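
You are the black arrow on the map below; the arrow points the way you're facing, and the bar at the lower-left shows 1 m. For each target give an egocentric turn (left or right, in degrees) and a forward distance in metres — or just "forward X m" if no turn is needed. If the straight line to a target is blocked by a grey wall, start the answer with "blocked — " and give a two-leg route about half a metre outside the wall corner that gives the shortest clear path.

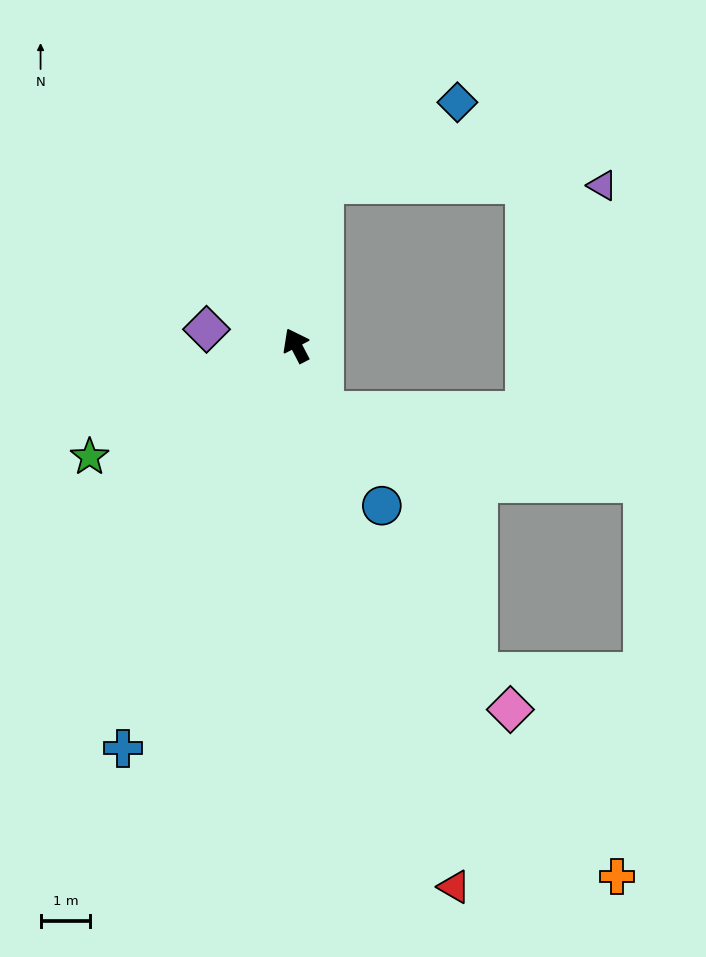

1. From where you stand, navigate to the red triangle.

turn left 169°, forward 11.3 m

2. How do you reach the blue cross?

turn left 129°, forward 8.8 m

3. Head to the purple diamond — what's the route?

turn left 52°, forward 1.8 m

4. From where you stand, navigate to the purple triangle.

blocked — turn right 37°, forward 3.3 m, then turn right 81°, forward 5.6 m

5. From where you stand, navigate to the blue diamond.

blocked — turn right 37°, forward 3.3 m, then turn right 50°, forward 3.2 m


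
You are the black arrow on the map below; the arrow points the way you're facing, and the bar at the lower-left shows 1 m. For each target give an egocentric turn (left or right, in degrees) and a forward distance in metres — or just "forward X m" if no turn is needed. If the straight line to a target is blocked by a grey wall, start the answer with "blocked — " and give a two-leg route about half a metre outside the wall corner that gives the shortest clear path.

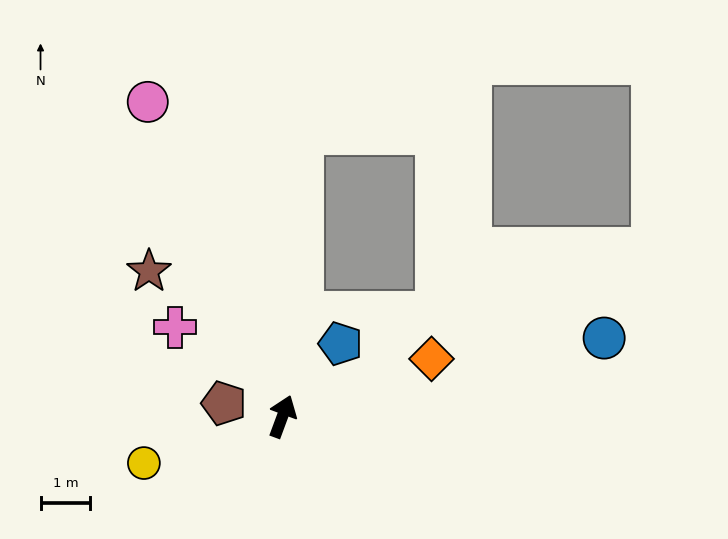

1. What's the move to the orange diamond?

turn right 49°, forward 3.2 m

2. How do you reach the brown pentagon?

turn left 98°, forward 1.2 m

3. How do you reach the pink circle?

turn left 44°, forward 6.9 m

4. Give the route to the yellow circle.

turn left 129°, forward 2.9 m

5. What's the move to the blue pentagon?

turn right 18°, forward 1.9 m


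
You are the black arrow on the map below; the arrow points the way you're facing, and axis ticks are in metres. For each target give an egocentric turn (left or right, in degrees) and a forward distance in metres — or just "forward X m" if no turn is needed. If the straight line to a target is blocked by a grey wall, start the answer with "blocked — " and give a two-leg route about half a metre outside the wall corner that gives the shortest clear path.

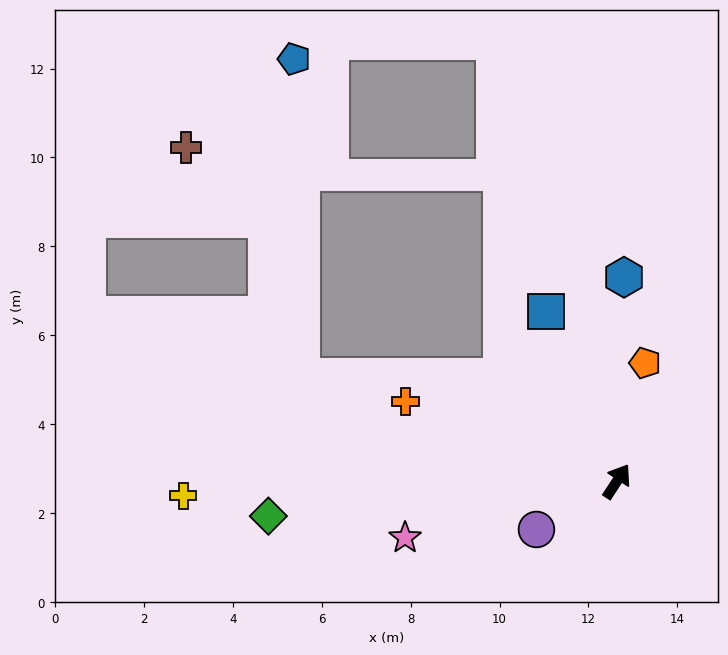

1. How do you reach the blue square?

turn left 56°, forward 4.1 m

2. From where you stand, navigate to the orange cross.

turn left 103°, forward 5.1 m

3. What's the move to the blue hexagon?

turn left 31°, forward 4.6 m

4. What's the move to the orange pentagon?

turn left 20°, forward 2.7 m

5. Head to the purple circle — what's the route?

turn left 154°, forward 2.1 m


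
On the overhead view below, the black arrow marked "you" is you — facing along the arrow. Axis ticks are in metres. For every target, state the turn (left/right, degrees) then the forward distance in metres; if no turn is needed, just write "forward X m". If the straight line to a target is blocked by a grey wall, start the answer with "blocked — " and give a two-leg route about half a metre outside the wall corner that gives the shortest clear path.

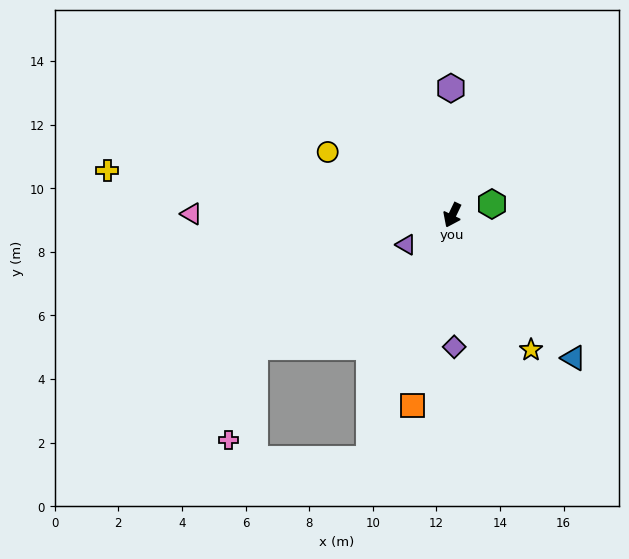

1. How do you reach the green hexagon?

turn left 131°, forward 1.3 m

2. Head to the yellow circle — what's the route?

turn right 91°, forward 4.4 m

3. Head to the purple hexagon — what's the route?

turn right 154°, forward 4.0 m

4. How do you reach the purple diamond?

turn left 26°, forward 4.1 m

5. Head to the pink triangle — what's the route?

turn right 65°, forward 8.2 m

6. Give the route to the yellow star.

turn left 56°, forward 4.9 m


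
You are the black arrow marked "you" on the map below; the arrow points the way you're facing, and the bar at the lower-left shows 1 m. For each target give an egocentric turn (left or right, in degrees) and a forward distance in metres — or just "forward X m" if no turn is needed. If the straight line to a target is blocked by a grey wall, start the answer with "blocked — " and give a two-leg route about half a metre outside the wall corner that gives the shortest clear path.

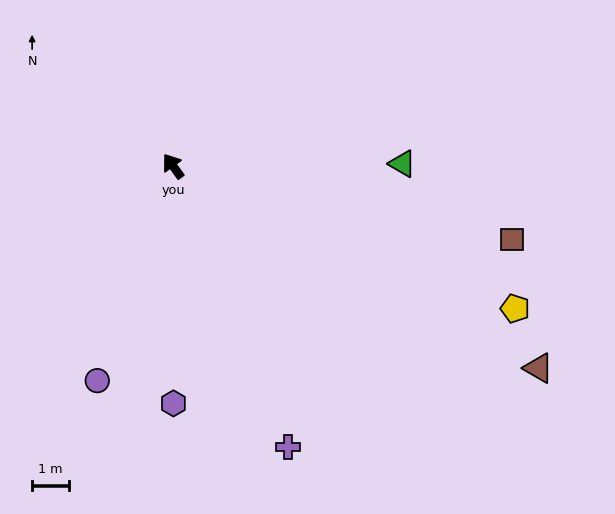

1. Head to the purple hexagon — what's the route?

turn left 144°, forward 6.5 m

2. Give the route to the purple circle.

turn left 125°, forward 6.2 m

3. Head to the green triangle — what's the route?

turn right 125°, forward 6.3 m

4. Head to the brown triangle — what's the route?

turn right 155°, forward 11.4 m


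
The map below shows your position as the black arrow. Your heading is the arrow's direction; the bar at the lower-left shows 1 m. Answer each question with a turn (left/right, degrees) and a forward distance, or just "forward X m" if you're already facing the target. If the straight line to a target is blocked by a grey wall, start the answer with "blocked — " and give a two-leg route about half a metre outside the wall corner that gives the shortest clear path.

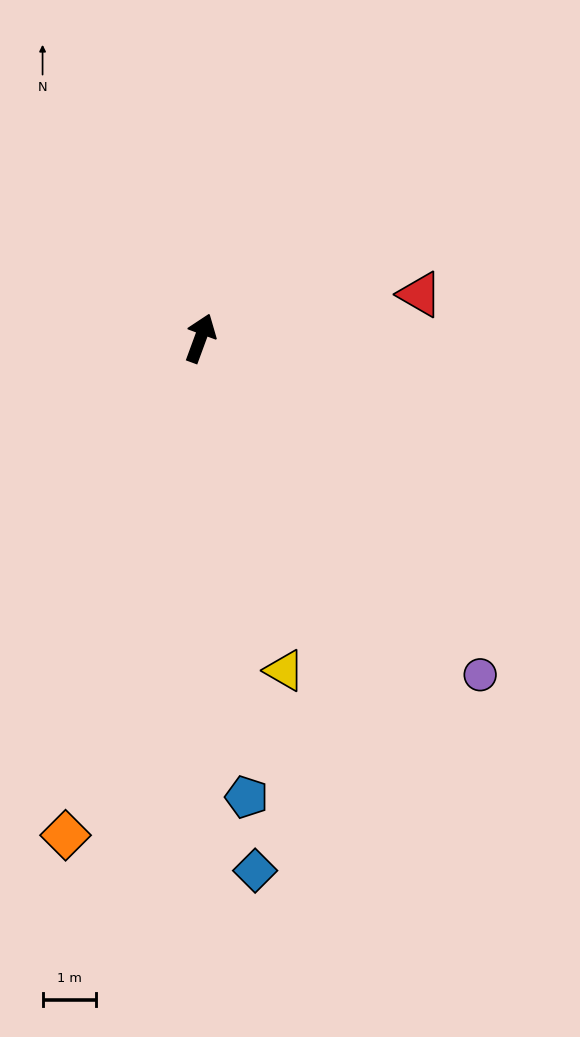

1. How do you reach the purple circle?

turn right 120°, forward 8.1 m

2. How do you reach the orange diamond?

turn right 175°, forward 9.6 m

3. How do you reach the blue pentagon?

turn right 154°, forward 8.6 m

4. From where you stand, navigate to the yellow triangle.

turn right 146°, forward 6.4 m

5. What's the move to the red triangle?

turn right 59°, forward 4.2 m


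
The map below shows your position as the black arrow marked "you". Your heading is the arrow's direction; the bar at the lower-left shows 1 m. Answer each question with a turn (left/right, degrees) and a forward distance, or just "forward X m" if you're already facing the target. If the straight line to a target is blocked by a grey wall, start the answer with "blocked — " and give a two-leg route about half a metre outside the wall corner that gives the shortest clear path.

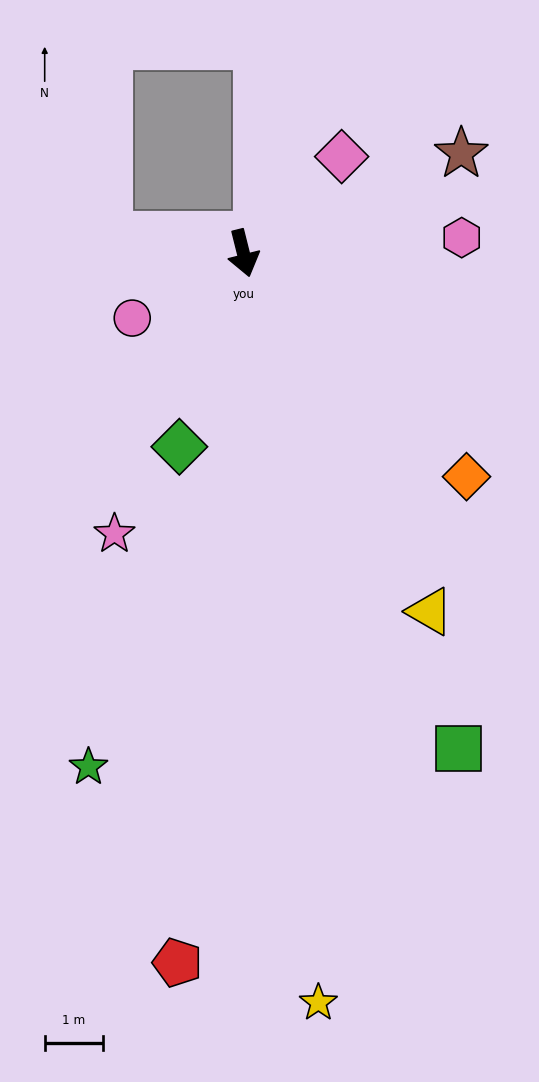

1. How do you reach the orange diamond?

turn left 31°, forward 5.4 m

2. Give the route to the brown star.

turn left 101°, forward 4.1 m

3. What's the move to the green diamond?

turn right 32°, forward 3.5 m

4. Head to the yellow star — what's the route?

turn right 8°, forward 12.9 m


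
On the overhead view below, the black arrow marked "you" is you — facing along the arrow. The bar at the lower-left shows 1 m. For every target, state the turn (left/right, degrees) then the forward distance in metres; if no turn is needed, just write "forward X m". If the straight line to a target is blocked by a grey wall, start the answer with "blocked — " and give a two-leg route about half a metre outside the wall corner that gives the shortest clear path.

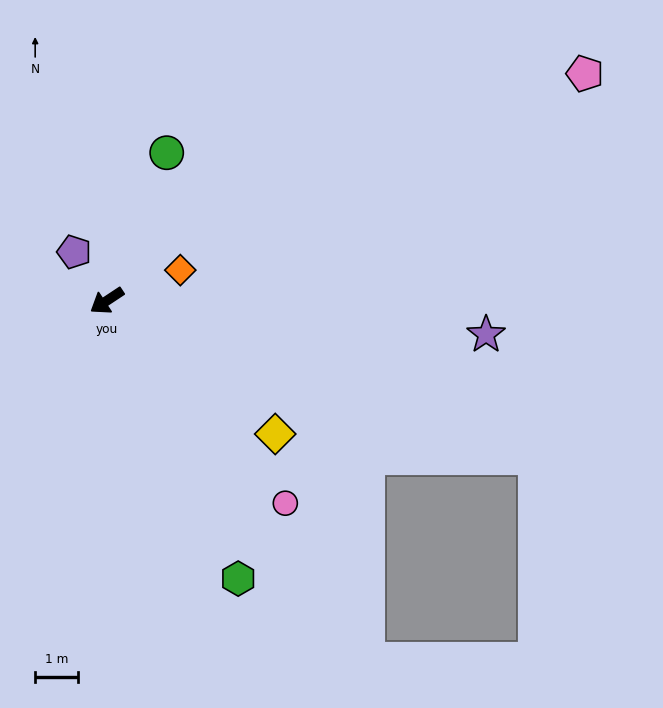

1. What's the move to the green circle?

turn right 146°, forward 3.8 m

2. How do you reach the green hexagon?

turn left 82°, forward 7.2 m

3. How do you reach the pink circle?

turn left 98°, forward 6.4 m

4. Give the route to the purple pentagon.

turn right 90°, forward 1.4 m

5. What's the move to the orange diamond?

turn left 169°, forward 1.9 m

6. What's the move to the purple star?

turn left 141°, forward 9.0 m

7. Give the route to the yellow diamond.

turn left 108°, forward 5.1 m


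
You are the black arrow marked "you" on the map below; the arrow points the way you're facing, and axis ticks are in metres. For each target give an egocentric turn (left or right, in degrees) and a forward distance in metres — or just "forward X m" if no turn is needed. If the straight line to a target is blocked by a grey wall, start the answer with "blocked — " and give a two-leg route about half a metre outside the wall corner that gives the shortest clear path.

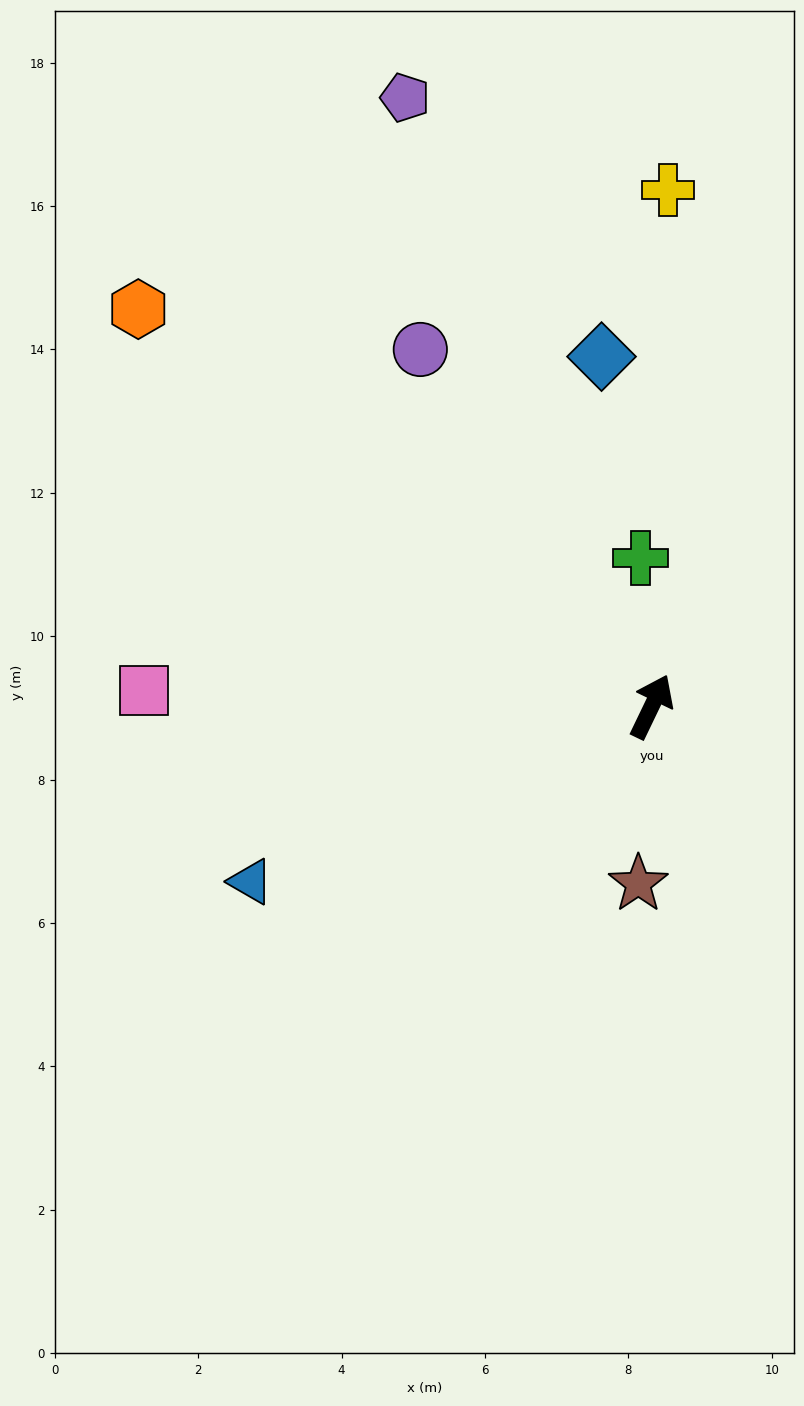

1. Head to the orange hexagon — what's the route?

turn left 78°, forward 9.1 m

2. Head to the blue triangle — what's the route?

turn left 139°, forward 6.1 m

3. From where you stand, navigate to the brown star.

turn right 159°, forward 2.5 m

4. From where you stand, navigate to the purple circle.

turn left 59°, forward 5.9 m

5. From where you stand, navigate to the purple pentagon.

turn left 48°, forward 9.2 m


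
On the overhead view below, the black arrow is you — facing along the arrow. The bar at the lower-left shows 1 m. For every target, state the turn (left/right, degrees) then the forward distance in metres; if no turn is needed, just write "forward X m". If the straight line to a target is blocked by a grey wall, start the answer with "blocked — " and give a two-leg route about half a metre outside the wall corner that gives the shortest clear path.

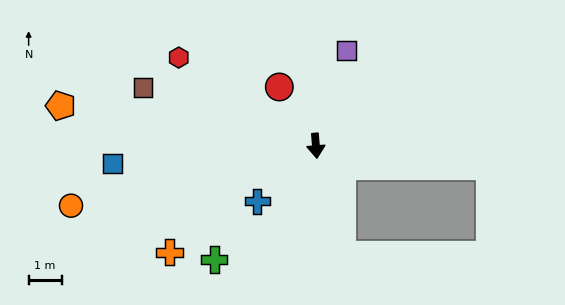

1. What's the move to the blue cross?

turn right 51°, forward 2.5 m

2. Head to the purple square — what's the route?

turn left 158°, forward 3.0 m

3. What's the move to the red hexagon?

turn right 127°, forward 5.0 m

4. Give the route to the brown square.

turn right 113°, forward 5.5 m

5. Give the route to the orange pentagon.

turn right 103°, forward 7.8 m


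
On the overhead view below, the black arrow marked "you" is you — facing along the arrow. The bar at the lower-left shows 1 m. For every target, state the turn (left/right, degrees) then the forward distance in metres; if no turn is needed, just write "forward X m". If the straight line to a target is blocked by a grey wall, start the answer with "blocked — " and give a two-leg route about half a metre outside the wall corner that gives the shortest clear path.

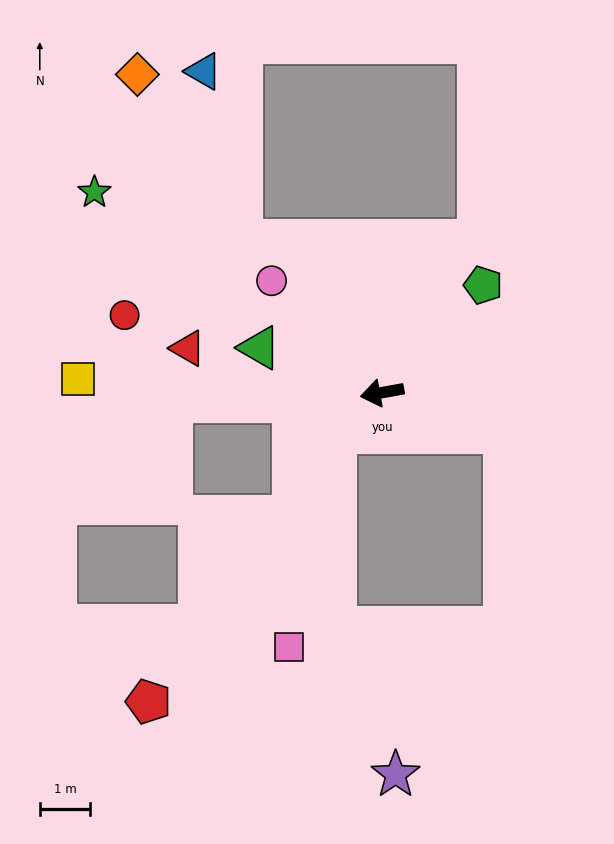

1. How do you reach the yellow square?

turn right 13°, forward 6.0 m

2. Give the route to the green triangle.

turn right 30°, forward 2.6 m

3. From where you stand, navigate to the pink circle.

turn right 56°, forward 3.1 m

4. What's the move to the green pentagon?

turn right 143°, forward 2.9 m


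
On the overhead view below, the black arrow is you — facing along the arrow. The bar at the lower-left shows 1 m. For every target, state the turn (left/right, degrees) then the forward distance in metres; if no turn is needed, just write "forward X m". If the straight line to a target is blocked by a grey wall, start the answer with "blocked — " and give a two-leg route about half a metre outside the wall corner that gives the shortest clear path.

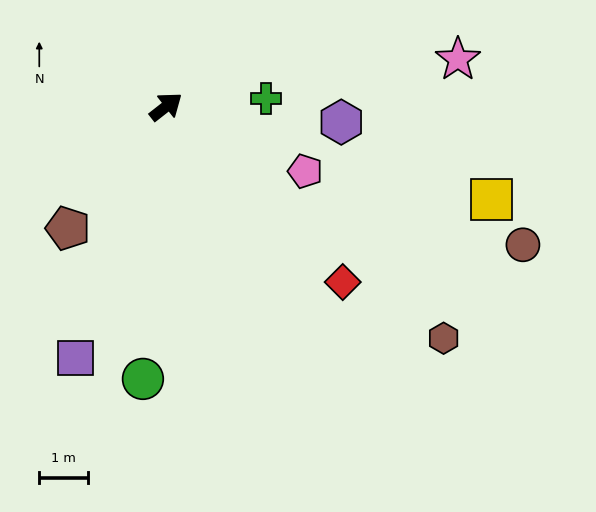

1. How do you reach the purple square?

turn right 148°, forward 5.5 m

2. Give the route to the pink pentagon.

turn right 63°, forward 3.2 m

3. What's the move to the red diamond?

turn right 83°, forward 5.2 m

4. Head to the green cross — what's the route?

turn right 33°, forward 2.1 m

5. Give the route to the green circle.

turn right 133°, forward 5.7 m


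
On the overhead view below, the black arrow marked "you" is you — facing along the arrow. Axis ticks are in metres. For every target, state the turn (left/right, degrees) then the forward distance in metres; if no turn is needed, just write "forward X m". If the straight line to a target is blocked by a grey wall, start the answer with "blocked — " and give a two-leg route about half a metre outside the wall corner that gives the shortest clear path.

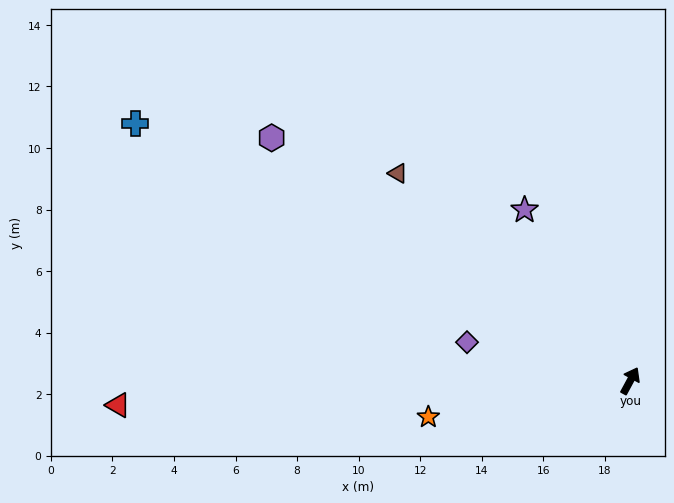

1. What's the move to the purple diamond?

turn left 105°, forward 5.5 m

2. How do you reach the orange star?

turn left 129°, forward 6.7 m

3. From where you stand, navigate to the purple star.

turn left 60°, forward 6.5 m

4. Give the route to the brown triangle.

turn left 77°, forward 10.1 m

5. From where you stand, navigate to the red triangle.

turn left 121°, forward 16.7 m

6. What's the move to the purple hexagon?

turn left 84°, forward 14.1 m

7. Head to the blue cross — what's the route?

turn left 91°, forward 18.1 m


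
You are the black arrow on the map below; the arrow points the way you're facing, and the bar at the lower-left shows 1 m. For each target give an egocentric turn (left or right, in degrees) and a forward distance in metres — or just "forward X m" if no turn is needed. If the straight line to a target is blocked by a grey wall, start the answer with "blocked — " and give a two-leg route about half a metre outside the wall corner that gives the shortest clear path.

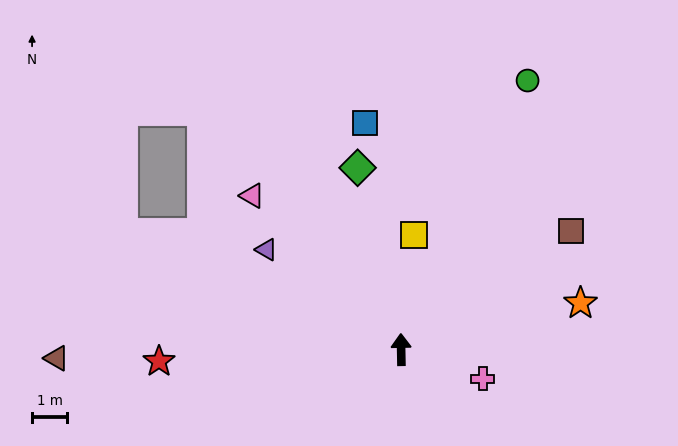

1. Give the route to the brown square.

turn right 56°, forward 5.8 m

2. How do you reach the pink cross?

turn right 111°, forward 2.4 m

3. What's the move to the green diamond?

turn left 12°, forward 5.3 m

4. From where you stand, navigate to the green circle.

turn right 26°, forward 8.4 m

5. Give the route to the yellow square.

turn right 7°, forward 3.3 m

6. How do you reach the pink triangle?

turn left 43°, forward 6.1 m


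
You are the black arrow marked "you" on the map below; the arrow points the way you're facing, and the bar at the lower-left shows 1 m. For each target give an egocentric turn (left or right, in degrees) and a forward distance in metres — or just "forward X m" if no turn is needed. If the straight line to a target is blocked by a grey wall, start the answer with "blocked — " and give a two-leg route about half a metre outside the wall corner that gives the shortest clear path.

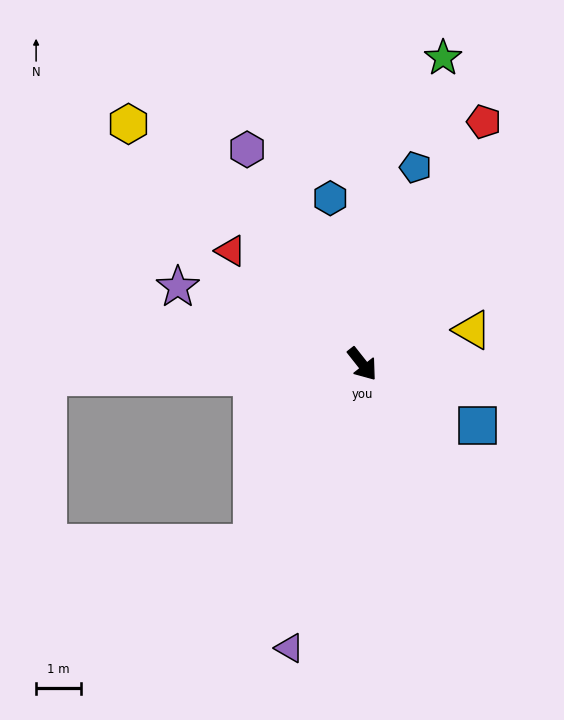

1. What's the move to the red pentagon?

turn left 115°, forward 6.1 m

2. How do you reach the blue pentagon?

turn left 127°, forward 4.6 m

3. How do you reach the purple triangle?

turn right 53°, forward 6.6 m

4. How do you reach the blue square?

turn left 24°, forward 2.9 m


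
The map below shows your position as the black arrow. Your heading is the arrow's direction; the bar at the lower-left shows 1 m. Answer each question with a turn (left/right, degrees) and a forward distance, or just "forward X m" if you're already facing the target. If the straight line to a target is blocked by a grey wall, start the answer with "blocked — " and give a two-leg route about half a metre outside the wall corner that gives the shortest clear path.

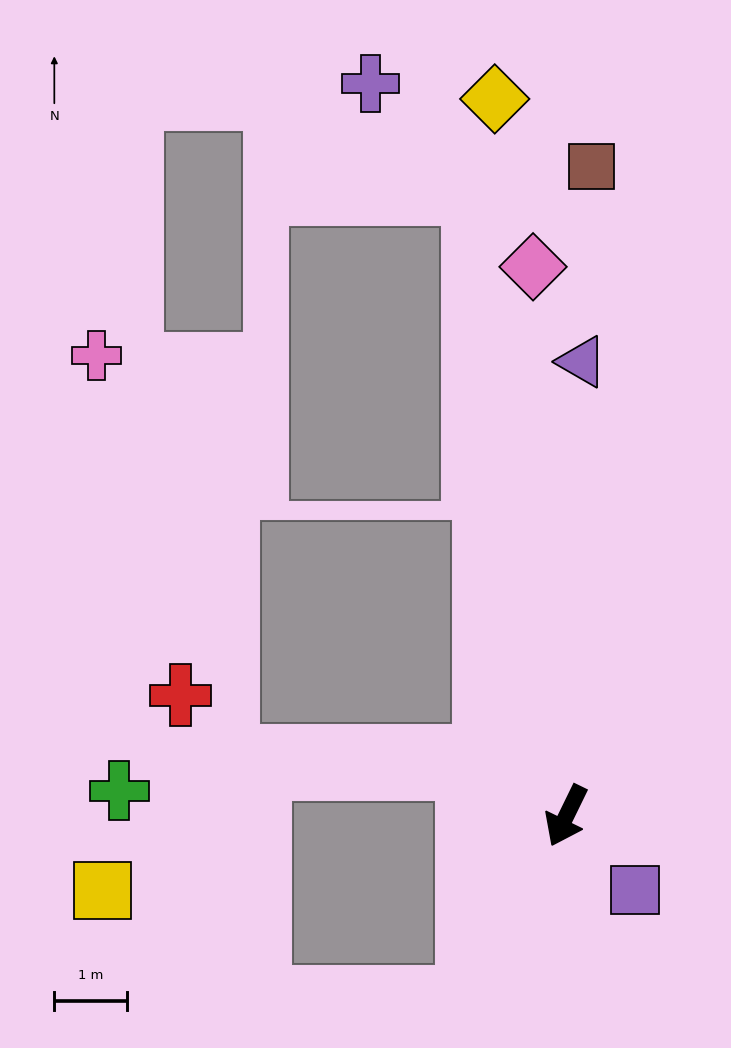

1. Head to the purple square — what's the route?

turn left 69°, forward 1.4 m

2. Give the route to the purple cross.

blocked — turn right 145°, forward 8.6 m, then turn left 34°, forward 2.1 m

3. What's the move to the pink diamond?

turn right 151°, forward 7.5 m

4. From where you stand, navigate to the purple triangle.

turn right 156°, forward 6.2 m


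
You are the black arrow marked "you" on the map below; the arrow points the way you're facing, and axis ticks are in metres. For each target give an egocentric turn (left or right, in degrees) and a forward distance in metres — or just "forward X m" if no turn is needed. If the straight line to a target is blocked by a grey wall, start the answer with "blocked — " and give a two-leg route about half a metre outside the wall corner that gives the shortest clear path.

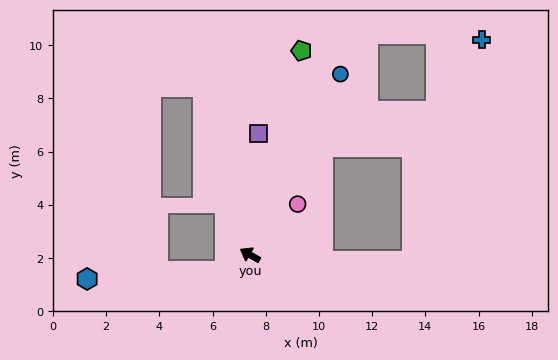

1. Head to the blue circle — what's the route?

turn right 87°, forward 7.6 m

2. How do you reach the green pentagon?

turn right 74°, forward 7.9 m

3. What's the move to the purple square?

turn right 64°, forward 4.6 m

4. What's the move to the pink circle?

turn right 103°, forward 2.6 m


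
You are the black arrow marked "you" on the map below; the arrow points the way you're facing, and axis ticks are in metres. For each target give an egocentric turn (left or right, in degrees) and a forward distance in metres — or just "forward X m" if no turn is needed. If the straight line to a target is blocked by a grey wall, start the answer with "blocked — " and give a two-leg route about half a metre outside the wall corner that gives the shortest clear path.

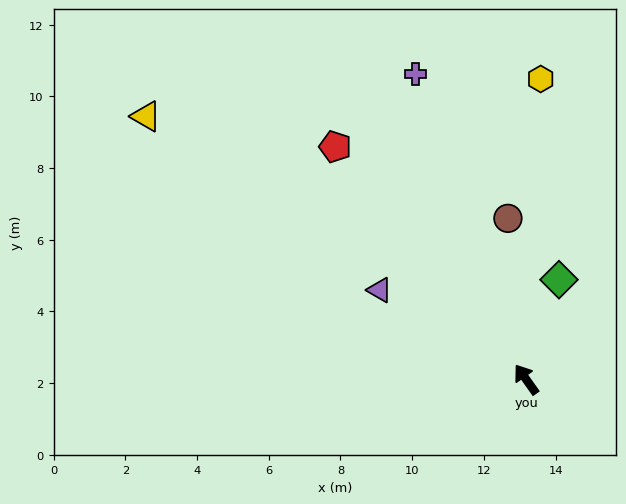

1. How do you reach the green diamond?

turn right 53°, forward 2.9 m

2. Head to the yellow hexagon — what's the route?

turn right 38°, forward 8.4 m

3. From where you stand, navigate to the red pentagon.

turn left 4°, forward 8.4 m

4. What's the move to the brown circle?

turn right 29°, forward 4.5 m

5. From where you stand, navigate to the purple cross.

turn right 15°, forward 9.1 m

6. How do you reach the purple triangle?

turn left 23°, forward 4.8 m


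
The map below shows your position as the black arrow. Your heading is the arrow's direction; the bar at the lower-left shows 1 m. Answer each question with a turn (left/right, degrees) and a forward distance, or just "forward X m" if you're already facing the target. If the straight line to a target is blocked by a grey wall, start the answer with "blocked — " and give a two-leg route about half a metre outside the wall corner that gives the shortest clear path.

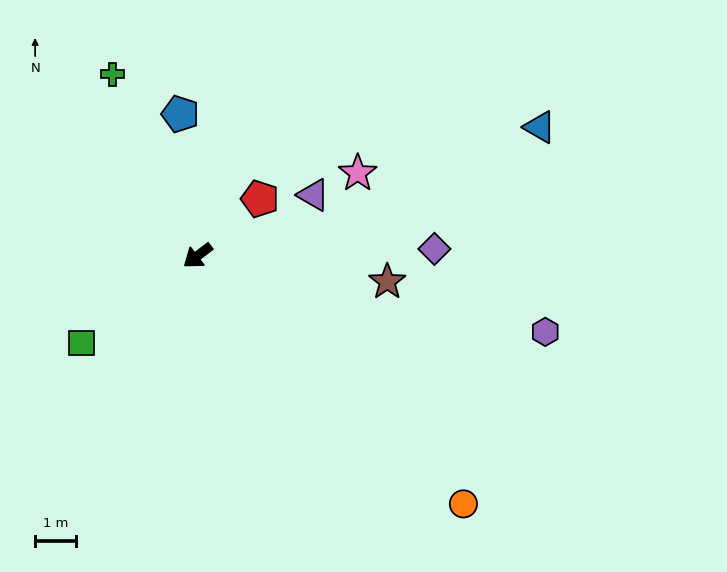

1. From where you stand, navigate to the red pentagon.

turn right 175°, forward 2.1 m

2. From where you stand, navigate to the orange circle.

turn left 100°, forward 8.9 m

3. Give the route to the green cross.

turn right 102°, forward 4.9 m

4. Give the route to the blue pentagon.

turn right 120°, forward 3.5 m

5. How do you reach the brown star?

turn left 135°, forward 4.7 m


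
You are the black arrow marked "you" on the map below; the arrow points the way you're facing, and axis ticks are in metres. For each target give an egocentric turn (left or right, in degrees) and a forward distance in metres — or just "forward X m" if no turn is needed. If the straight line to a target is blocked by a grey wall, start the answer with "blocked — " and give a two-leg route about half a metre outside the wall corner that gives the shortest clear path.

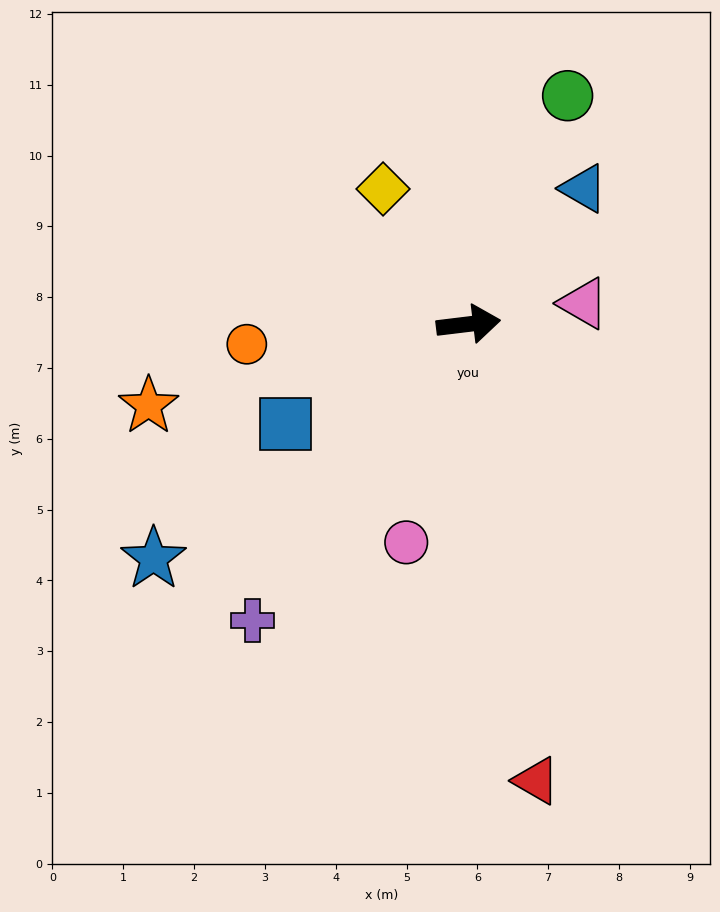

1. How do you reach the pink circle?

turn right 113°, forward 3.2 m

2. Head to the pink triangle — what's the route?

turn left 3°, forward 1.6 m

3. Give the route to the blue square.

turn right 158°, forward 2.9 m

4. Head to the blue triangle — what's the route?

turn left 43°, forward 2.5 m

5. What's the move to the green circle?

turn left 60°, forward 3.5 m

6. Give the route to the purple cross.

turn right 133°, forward 5.2 m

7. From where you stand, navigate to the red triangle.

turn right 89°, forward 6.5 m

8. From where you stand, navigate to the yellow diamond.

turn left 115°, forward 2.3 m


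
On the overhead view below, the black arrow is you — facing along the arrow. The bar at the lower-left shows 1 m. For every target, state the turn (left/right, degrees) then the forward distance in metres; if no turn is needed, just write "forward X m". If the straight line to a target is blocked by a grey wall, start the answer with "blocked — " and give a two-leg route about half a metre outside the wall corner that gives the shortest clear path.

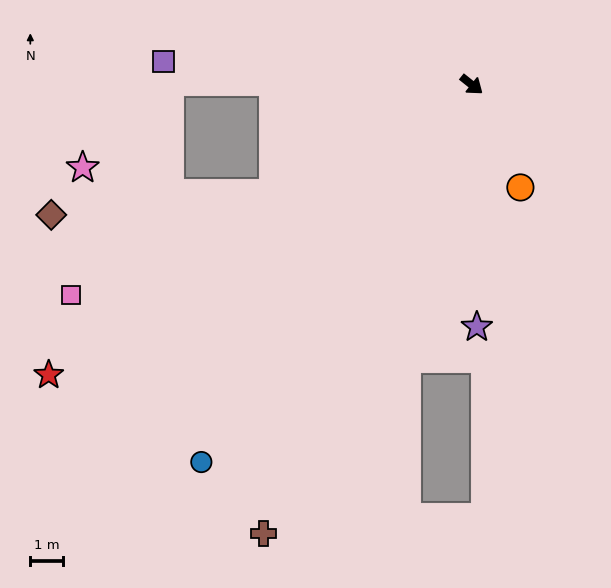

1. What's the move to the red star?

turn right 107°, forward 15.6 m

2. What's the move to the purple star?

turn right 50°, forward 7.4 m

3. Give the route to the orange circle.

turn right 26°, forward 3.5 m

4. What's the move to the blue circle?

turn right 87°, forward 14.2 m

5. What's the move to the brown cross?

turn right 76°, forward 15.1 m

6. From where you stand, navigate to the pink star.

blocked — turn right 142°, forward 9.2 m, then turn left 45°, forward 3.7 m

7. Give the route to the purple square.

turn right 146°, forward 9.4 m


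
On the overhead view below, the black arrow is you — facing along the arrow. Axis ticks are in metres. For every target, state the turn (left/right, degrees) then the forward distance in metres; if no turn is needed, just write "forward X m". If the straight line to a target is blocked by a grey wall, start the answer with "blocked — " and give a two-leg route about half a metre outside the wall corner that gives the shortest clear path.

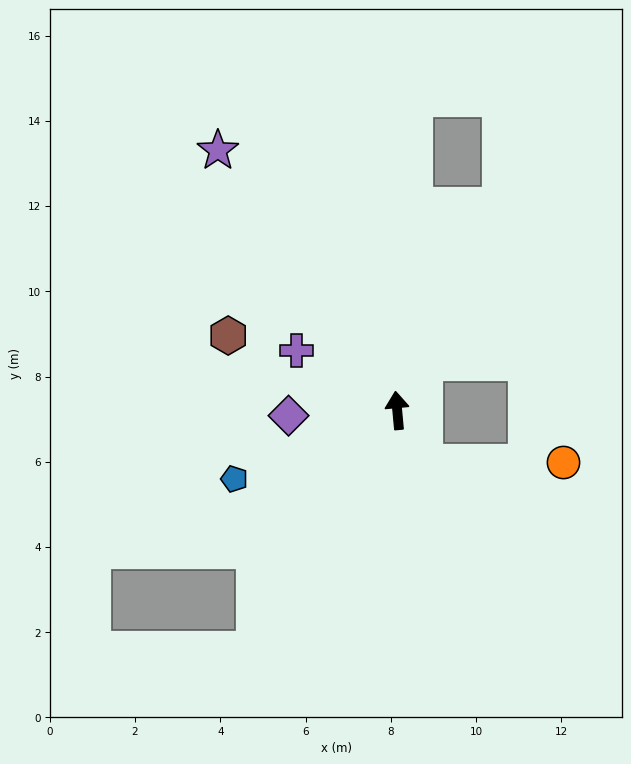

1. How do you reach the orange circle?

blocked — turn right 158°, forward 1.4 m, then turn left 63°, forward 3.3 m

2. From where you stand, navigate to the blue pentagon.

turn left 108°, forward 4.1 m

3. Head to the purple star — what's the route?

turn left 29°, forward 7.4 m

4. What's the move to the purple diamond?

turn left 87°, forward 2.6 m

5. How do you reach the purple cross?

turn left 54°, forward 2.7 m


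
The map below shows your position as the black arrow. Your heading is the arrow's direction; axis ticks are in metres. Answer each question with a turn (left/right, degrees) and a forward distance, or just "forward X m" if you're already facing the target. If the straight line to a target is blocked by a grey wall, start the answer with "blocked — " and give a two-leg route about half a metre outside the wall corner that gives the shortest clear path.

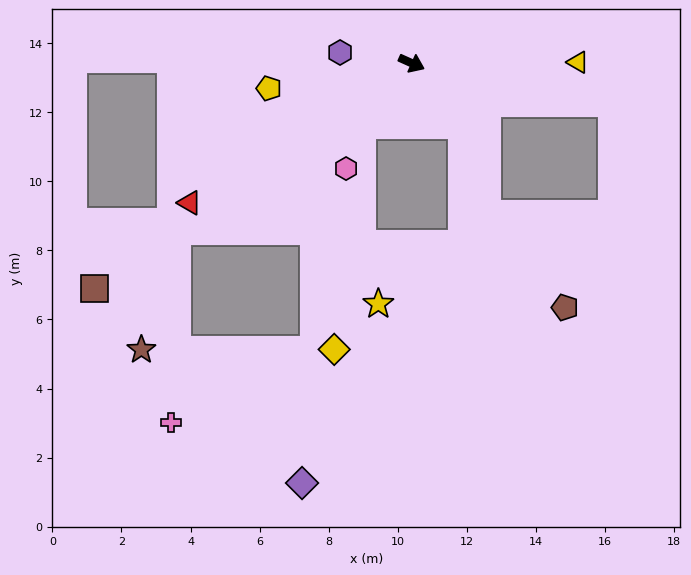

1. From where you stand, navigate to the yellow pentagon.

turn right 146°, forward 4.2 m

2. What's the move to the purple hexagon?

turn right 164°, forward 2.1 m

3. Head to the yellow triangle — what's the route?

turn left 24°, forward 4.8 m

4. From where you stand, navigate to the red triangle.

turn right 124°, forward 7.6 m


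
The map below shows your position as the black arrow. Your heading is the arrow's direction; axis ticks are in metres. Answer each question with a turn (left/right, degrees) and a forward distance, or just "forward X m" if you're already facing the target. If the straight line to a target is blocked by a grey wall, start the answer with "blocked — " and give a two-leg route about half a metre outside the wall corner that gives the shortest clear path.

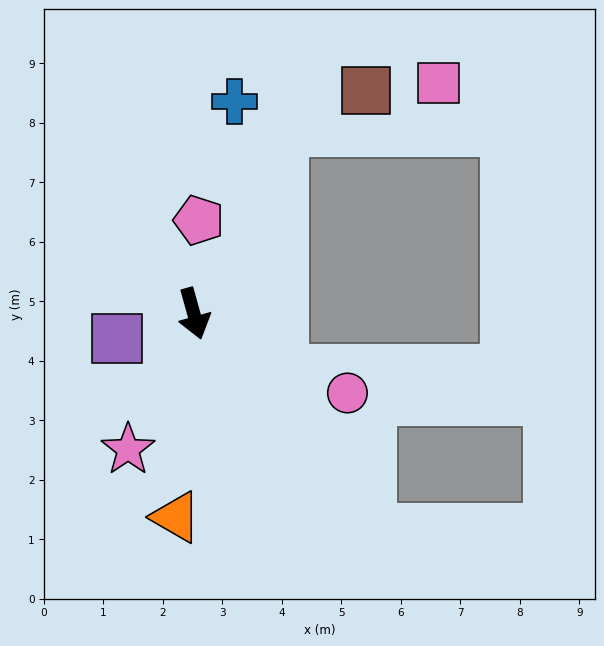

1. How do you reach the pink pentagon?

turn left 161°, forward 1.6 m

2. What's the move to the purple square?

turn right 88°, forward 1.4 m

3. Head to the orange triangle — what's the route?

turn right 21°, forward 3.4 m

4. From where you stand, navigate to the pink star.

turn right 41°, forward 2.5 m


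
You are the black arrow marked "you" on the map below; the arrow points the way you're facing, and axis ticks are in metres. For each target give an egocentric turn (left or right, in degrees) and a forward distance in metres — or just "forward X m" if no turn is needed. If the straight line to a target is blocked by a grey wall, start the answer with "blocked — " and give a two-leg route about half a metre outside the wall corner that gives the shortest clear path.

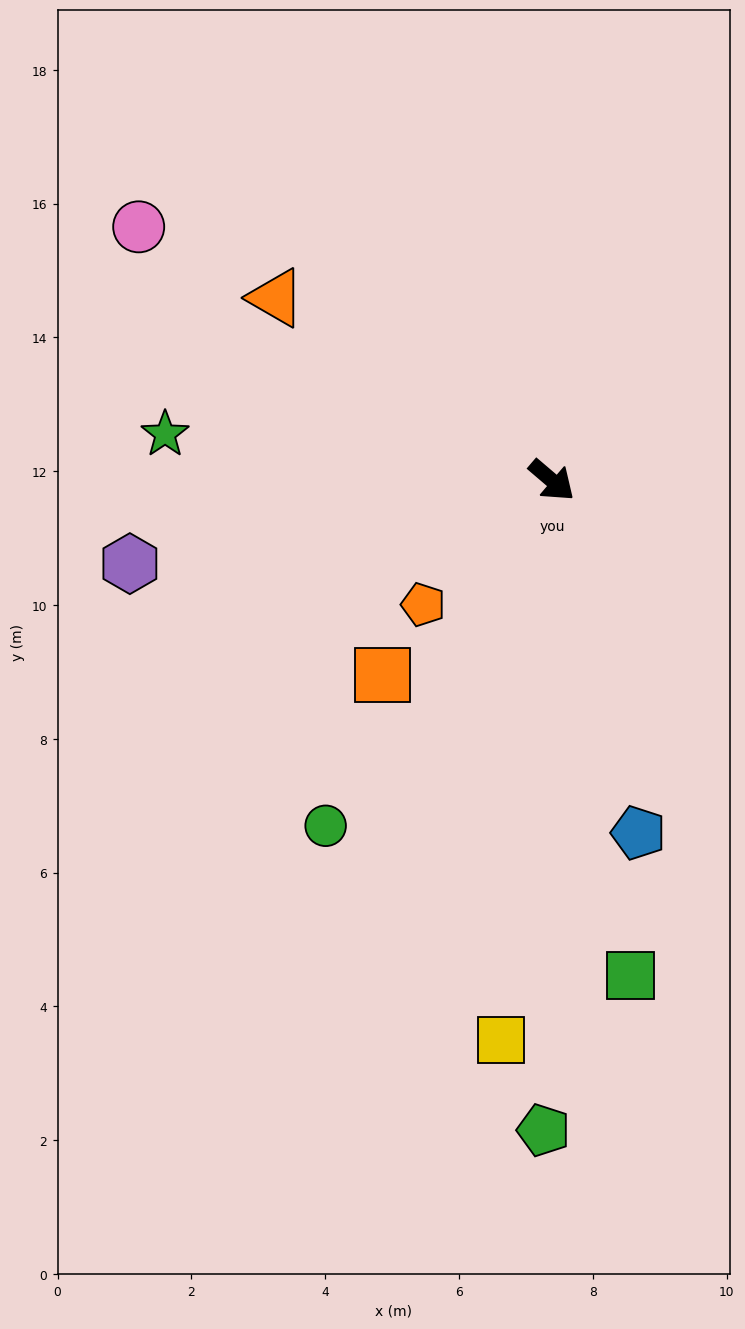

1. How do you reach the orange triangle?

turn right 173°, forward 4.9 m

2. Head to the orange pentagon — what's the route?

turn right 96°, forward 2.7 m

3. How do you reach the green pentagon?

turn right 50°, forward 9.7 m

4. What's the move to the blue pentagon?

turn right 36°, forward 5.4 m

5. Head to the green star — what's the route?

turn right 146°, forward 5.8 m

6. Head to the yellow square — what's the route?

turn right 55°, forward 8.4 m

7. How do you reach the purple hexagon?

turn right 128°, forward 6.4 m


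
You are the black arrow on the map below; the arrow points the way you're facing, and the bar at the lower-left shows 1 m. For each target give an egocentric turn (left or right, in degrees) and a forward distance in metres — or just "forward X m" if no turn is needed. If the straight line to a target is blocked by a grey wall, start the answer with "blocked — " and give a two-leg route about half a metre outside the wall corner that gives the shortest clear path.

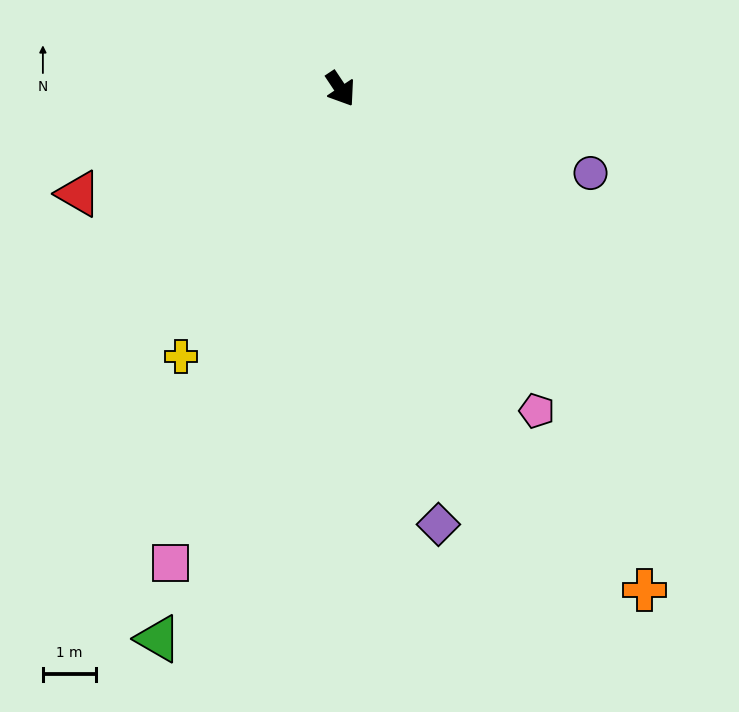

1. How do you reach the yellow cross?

turn right 64°, forward 5.9 m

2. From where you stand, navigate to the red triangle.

turn right 102°, forward 5.3 m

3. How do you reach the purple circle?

turn left 38°, forward 5.0 m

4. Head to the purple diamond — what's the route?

turn right 21°, forward 8.4 m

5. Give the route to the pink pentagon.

turn right 2°, forward 7.1 m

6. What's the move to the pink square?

turn right 53°, forward 9.5 m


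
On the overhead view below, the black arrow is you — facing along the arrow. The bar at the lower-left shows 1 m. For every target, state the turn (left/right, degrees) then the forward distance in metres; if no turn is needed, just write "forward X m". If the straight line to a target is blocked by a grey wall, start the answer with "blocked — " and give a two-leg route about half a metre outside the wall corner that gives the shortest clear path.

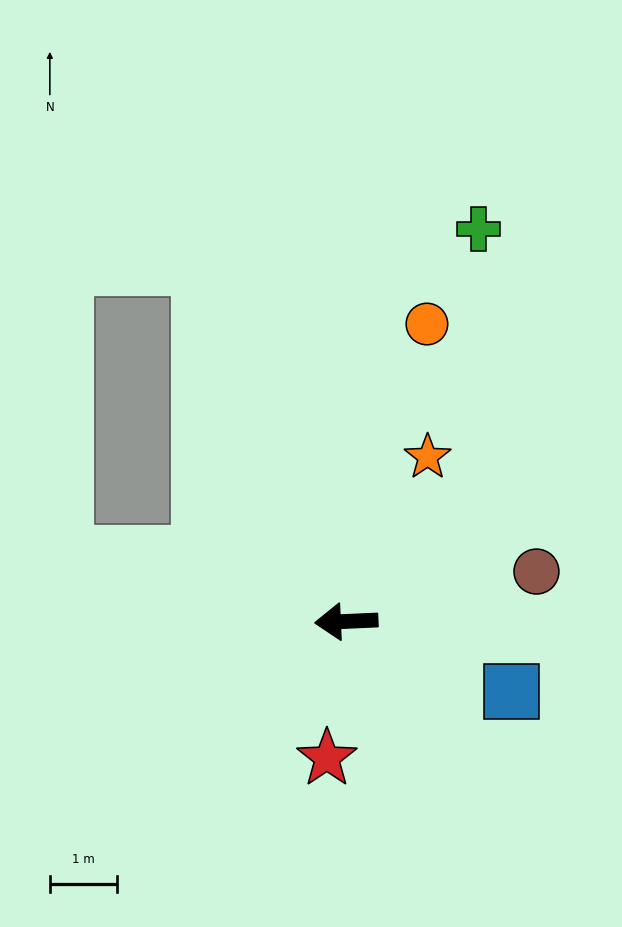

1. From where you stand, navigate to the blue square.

turn left 154°, forward 2.7 m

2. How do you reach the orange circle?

turn right 108°, forward 4.6 m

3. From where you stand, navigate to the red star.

turn left 79°, forward 2.0 m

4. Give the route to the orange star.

turn right 119°, forward 2.7 m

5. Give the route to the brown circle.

turn right 168°, forward 2.9 m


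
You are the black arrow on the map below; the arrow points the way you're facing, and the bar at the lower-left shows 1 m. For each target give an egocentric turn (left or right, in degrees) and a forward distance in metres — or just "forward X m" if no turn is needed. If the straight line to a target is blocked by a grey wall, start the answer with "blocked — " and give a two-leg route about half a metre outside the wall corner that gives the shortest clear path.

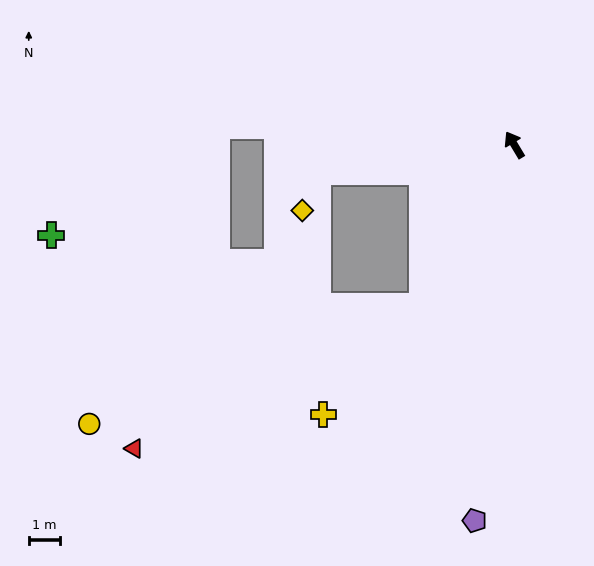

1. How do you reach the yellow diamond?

blocked — turn left 67°, forward 6.4 m, then turn left 60°, forward 1.3 m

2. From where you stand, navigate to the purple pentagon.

turn left 143°, forward 12.2 m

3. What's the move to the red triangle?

blocked — turn left 119°, forward 6.0 m, then turn right 34°, forward 10.4 m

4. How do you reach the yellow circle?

blocked — turn left 119°, forward 6.0 m, then turn right 40°, forward 11.4 m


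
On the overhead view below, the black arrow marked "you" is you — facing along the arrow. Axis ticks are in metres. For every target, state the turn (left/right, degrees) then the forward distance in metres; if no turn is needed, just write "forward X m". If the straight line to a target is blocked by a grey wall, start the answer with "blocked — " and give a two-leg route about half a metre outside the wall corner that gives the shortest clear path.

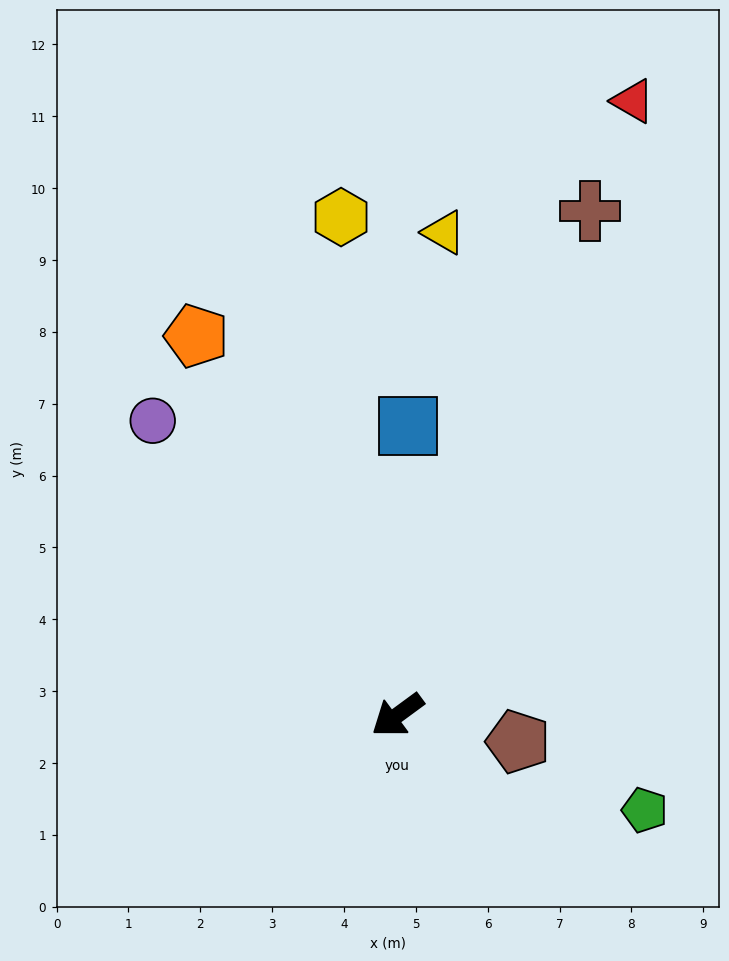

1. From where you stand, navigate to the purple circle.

turn right 87°, forward 5.3 m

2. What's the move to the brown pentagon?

turn left 131°, forward 1.7 m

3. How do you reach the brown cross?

turn right 147°, forward 7.5 m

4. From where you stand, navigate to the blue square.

turn right 128°, forward 4.0 m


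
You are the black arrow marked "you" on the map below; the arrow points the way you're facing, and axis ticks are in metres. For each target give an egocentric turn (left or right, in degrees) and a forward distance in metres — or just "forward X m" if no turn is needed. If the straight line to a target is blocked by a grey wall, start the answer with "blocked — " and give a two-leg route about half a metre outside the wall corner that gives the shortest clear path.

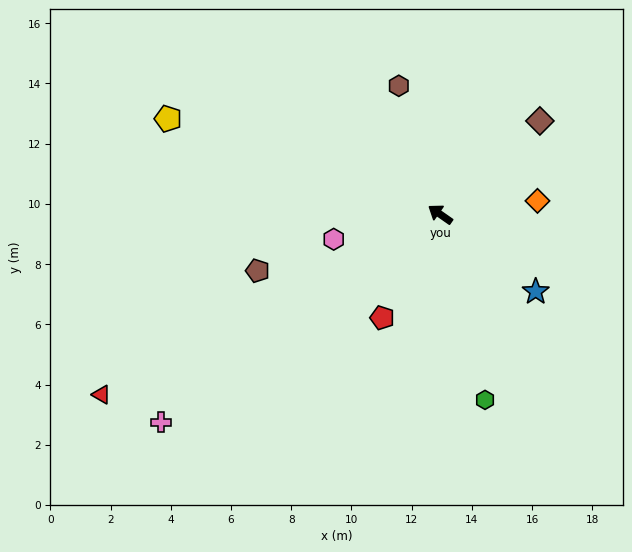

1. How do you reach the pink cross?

turn left 72°, forward 11.6 m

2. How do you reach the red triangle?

turn left 63°, forward 12.7 m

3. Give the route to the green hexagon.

turn left 139°, forward 6.3 m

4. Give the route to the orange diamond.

turn right 137°, forward 3.3 m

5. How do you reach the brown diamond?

turn right 102°, forward 4.5 m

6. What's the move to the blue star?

turn left 176°, forward 4.1 m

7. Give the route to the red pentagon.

turn left 96°, forward 3.9 m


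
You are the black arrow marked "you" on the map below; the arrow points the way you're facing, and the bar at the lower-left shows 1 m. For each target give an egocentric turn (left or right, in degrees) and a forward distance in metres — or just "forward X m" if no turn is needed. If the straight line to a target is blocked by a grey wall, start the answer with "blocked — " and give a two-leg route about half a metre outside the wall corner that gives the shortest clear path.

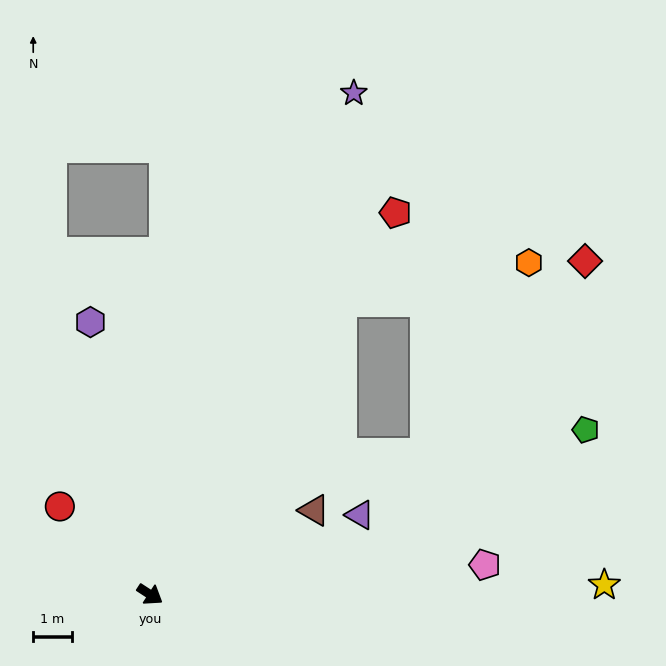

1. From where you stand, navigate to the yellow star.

turn left 34°, forward 11.8 m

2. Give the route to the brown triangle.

turn left 60°, forward 4.8 m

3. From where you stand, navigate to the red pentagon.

turn left 90°, forward 11.8 m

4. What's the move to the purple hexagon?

turn left 135°, forward 7.2 m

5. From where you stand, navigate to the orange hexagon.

blocked — turn left 90°, forward 9.1 m, then turn right 45°, forward 5.0 m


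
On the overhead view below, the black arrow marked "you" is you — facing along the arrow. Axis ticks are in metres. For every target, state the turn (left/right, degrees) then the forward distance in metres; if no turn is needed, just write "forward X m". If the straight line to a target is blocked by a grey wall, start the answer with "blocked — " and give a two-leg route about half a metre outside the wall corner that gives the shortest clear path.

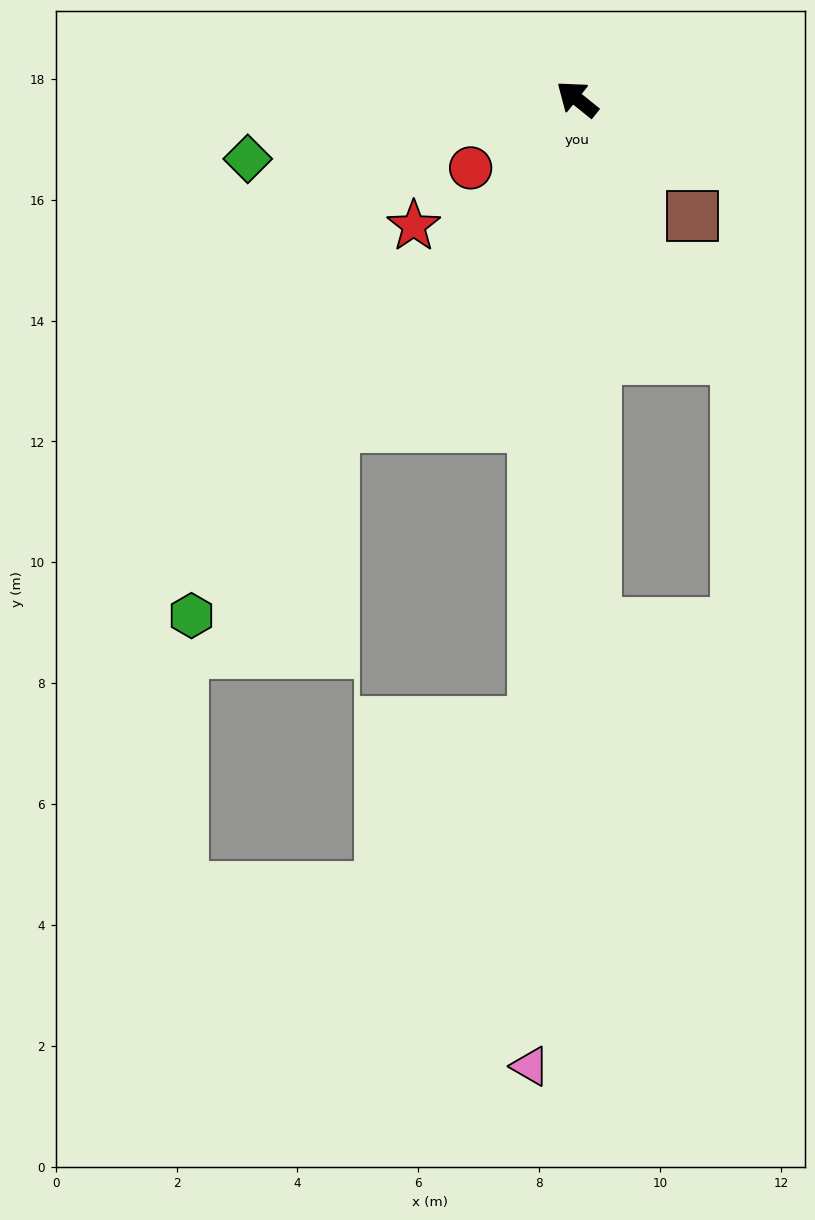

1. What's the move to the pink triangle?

turn left 126°, forward 16.0 m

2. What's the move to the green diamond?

turn left 49°, forward 5.5 m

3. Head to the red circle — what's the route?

turn left 72°, forward 2.1 m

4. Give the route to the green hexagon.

turn left 92°, forward 10.7 m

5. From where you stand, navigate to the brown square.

turn left 173°, forward 2.7 m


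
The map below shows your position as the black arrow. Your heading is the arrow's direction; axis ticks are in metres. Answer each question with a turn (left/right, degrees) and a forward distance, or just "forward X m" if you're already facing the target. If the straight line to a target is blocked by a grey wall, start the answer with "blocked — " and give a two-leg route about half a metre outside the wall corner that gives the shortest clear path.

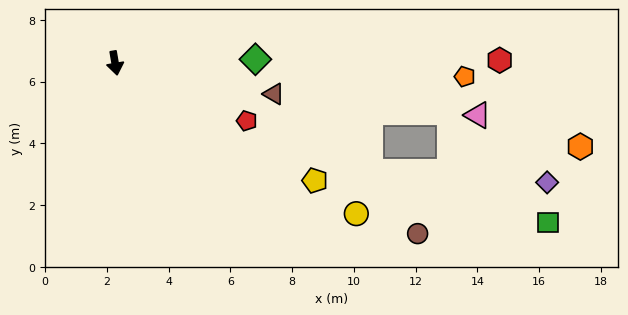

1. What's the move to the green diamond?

turn left 82°, forward 4.5 m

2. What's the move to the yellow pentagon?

turn left 50°, forward 7.5 m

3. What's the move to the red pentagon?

turn left 57°, forward 4.7 m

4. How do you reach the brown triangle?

turn left 69°, forward 5.2 m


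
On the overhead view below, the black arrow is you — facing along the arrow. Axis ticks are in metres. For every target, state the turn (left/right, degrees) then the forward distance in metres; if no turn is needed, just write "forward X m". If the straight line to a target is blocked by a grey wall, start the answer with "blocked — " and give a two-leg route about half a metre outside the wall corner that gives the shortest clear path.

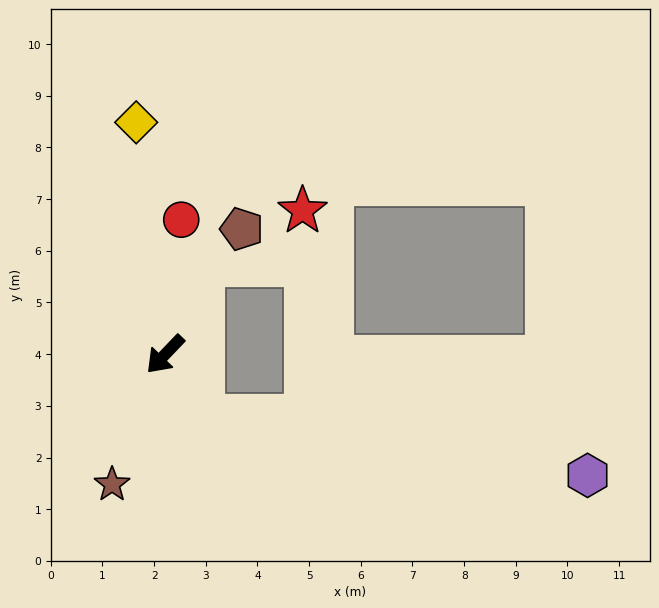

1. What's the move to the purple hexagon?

blocked — turn left 75°, forward 1.4 m, then turn left 50°, forward 7.5 m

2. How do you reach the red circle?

turn right 143°, forward 2.6 m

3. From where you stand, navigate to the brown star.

turn left 22°, forward 2.7 m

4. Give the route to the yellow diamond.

turn right 129°, forward 4.5 m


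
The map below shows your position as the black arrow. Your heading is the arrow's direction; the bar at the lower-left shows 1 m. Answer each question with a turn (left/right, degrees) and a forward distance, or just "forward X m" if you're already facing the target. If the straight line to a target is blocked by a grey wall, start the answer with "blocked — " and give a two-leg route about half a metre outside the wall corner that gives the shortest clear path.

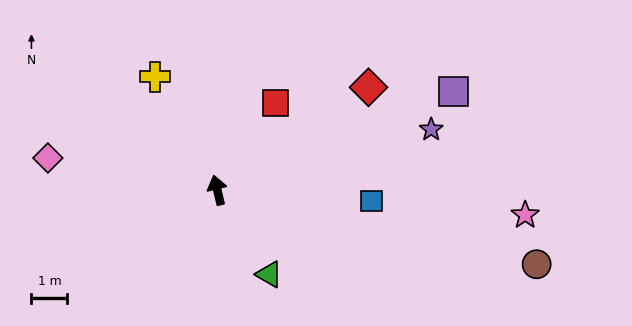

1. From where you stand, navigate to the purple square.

turn right 81°, forward 7.1 m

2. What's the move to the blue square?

turn right 108°, forward 4.3 m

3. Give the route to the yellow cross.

turn left 15°, forward 3.6 m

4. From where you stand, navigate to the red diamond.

turn right 69°, forward 5.1 m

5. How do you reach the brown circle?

turn right 117°, forward 9.1 m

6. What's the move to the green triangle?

turn right 162°, forward 2.7 m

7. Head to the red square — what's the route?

turn right 47°, forward 2.9 m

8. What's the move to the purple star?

turn right 88°, forward 6.2 m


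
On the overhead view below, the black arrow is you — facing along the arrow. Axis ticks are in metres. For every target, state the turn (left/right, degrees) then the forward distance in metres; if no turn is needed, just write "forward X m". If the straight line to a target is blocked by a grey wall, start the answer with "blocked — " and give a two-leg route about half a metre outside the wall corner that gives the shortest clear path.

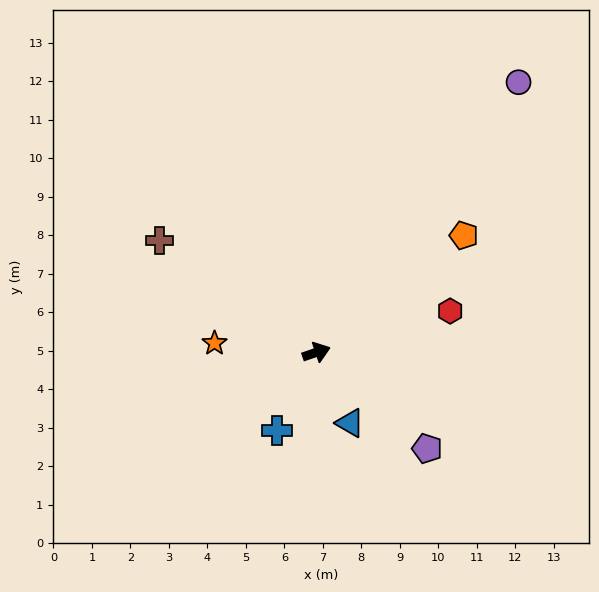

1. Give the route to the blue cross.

turn right 136°, forward 2.3 m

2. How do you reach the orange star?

turn left 156°, forward 2.7 m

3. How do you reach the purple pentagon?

turn right 60°, forward 3.8 m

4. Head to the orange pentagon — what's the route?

turn left 20°, forward 4.9 m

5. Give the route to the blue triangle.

turn right 83°, forward 2.0 m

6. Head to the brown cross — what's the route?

turn left 126°, forward 5.0 m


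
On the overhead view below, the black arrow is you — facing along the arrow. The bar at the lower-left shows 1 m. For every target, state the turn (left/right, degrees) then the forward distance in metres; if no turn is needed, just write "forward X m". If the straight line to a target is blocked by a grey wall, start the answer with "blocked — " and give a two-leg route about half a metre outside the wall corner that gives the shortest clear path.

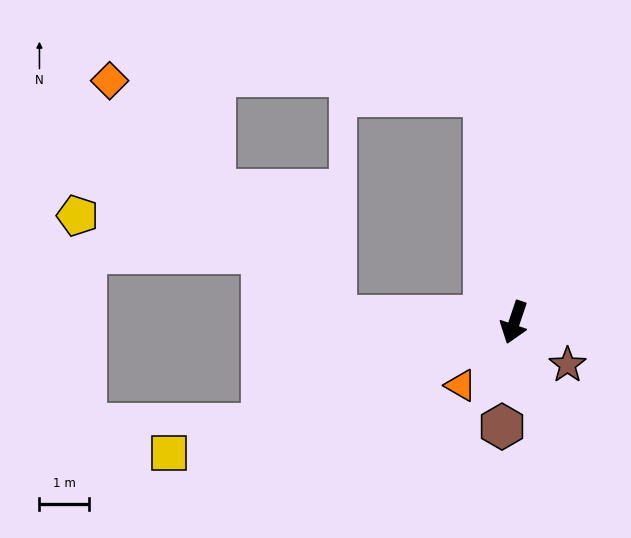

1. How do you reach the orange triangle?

turn right 22°, forward 1.7 m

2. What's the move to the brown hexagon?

turn left 12°, forward 2.1 m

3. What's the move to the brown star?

turn left 70°, forward 1.4 m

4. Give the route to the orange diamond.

blocked — turn right 73°, forward 3.6 m, then turn right 45°, forward 6.5 m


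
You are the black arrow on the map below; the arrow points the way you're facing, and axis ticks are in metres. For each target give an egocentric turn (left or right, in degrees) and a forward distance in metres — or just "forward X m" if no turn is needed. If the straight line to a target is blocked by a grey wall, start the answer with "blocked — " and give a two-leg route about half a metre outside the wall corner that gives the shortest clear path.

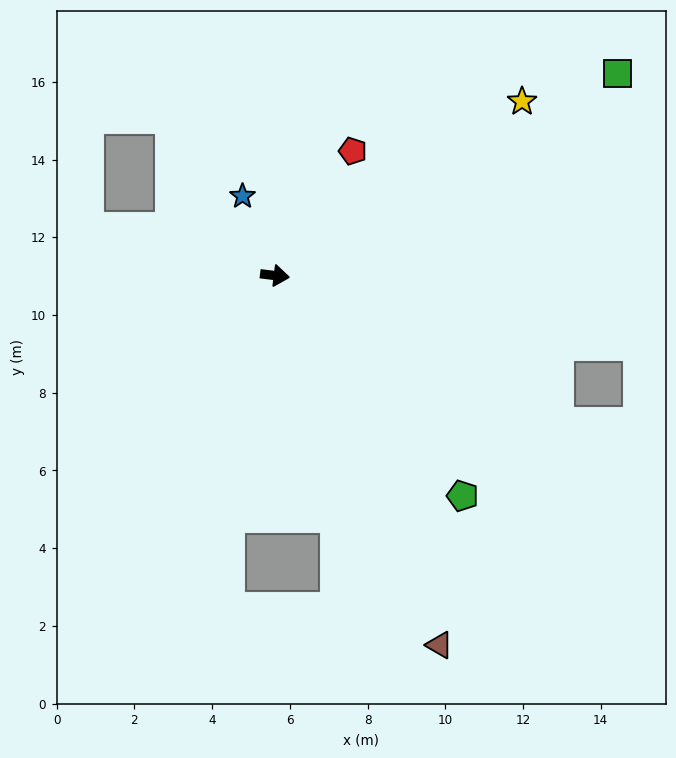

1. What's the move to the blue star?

turn left 119°, forward 2.2 m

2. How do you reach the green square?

turn left 38°, forward 10.2 m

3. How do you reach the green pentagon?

turn right 43°, forward 7.4 m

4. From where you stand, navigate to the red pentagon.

turn left 65°, forward 3.8 m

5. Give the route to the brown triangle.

turn right 59°, forward 10.4 m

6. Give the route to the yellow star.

turn left 42°, forward 7.8 m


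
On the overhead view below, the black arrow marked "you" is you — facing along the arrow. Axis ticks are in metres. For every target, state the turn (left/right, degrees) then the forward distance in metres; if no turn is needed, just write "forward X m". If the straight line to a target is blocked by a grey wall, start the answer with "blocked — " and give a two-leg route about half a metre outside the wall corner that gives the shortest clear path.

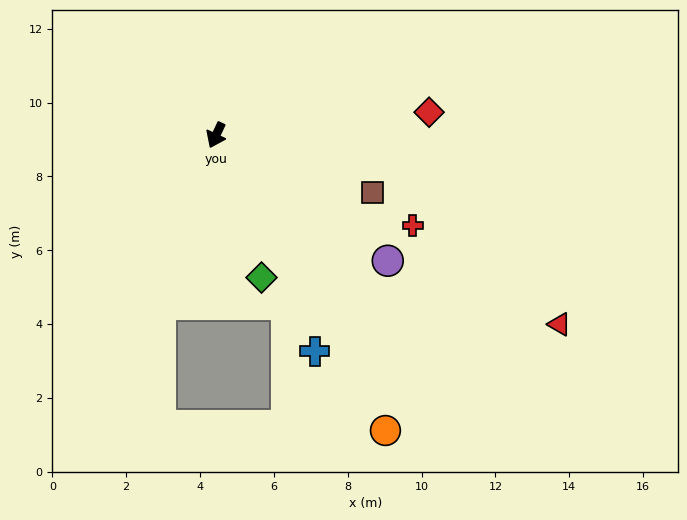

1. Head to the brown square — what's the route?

turn left 95°, forward 4.5 m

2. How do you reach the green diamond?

turn left 43°, forward 4.0 m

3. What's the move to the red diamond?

turn left 121°, forward 5.8 m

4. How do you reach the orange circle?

turn left 55°, forward 9.2 m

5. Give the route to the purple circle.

turn left 79°, forward 5.8 m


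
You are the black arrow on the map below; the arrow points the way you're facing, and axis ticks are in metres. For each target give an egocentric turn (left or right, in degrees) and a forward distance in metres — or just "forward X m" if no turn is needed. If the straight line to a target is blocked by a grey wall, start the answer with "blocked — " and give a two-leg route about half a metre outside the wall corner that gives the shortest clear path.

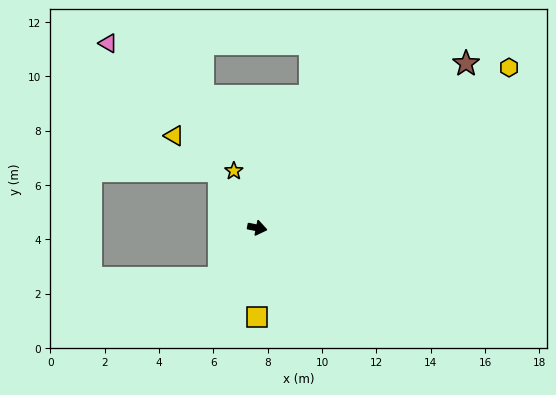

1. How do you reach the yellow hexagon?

turn left 44°, forward 11.0 m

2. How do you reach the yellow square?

turn right 79°, forward 3.3 m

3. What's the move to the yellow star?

turn left 123°, forward 2.3 m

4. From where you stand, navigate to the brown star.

turn left 49°, forward 9.8 m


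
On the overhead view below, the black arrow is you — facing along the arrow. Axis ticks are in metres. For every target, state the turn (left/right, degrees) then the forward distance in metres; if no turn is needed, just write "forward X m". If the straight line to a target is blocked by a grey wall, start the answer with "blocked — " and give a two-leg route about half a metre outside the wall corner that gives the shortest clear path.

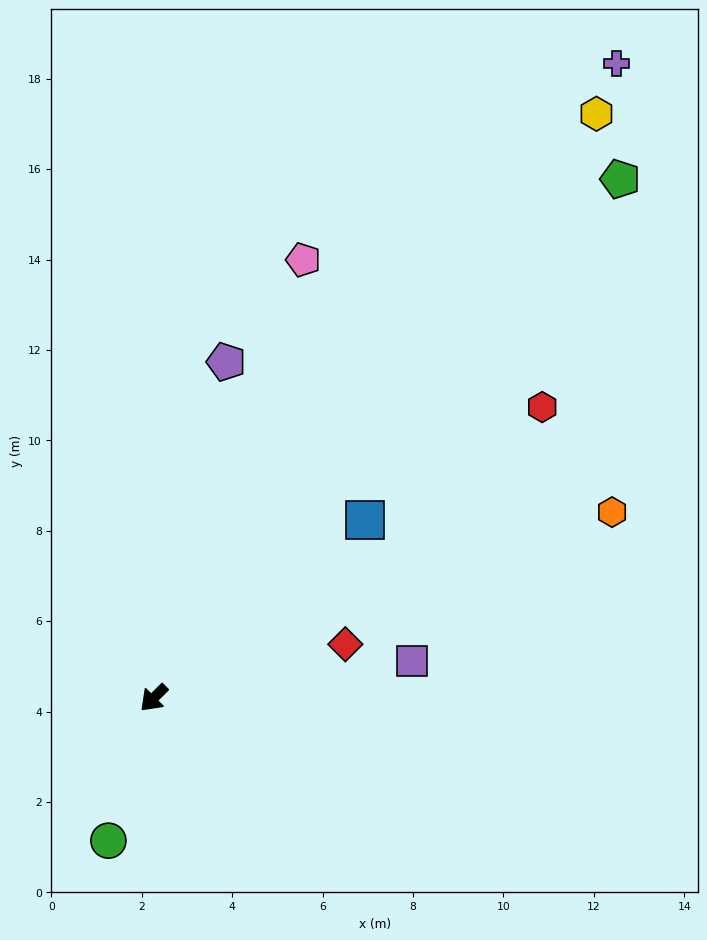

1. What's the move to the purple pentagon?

turn right 147°, forward 7.6 m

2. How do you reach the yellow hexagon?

turn right 172°, forward 16.2 m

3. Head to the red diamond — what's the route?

turn left 151°, forward 4.4 m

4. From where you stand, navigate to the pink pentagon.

turn right 154°, forward 10.2 m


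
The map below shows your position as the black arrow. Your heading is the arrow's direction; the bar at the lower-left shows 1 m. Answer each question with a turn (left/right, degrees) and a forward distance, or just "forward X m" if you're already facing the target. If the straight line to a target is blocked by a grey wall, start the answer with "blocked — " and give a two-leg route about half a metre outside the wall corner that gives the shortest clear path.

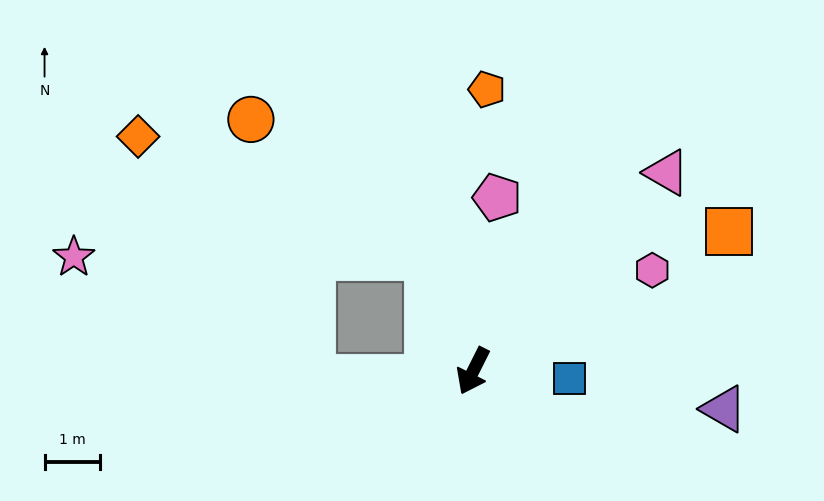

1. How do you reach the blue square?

turn left 112°, forward 1.7 m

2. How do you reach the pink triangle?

turn left 162°, forward 5.0 m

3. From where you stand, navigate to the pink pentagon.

turn right 161°, forward 3.1 m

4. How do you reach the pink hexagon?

turn left 146°, forward 3.7 m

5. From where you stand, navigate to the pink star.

blocked — turn right 132°, forward 2.2 m, then turn left 69°, forward 6.3 m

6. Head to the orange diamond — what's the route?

blocked — turn right 132°, forward 2.2 m, then turn left 46°, forward 5.6 m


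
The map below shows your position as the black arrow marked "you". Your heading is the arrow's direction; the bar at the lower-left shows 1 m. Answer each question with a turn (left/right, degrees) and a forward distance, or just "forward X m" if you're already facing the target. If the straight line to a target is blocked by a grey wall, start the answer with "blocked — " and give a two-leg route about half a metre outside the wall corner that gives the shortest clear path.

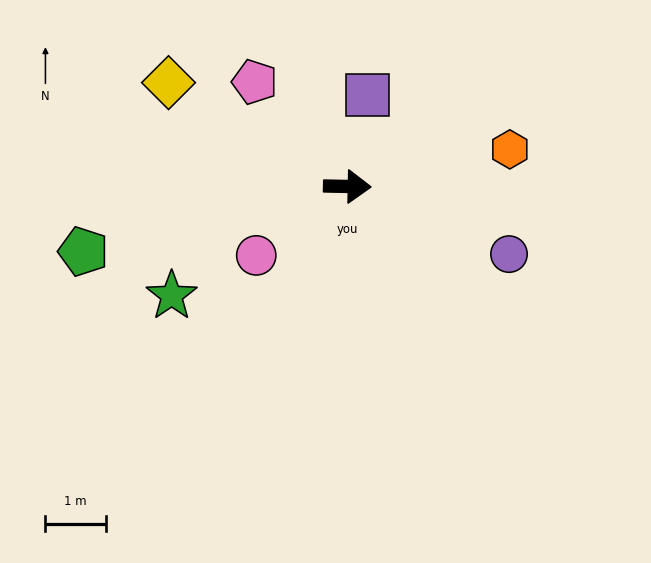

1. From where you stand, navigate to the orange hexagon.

turn left 14°, forward 2.8 m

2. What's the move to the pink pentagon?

turn left 133°, forward 2.3 m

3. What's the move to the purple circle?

turn right 22°, forward 2.9 m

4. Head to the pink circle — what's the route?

turn right 142°, forward 1.9 m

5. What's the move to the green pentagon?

turn right 165°, forward 4.5 m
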